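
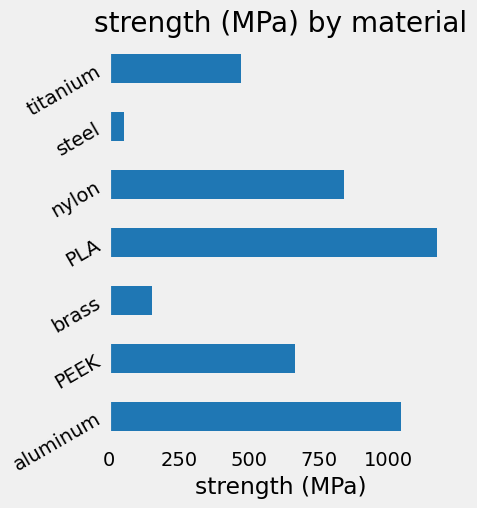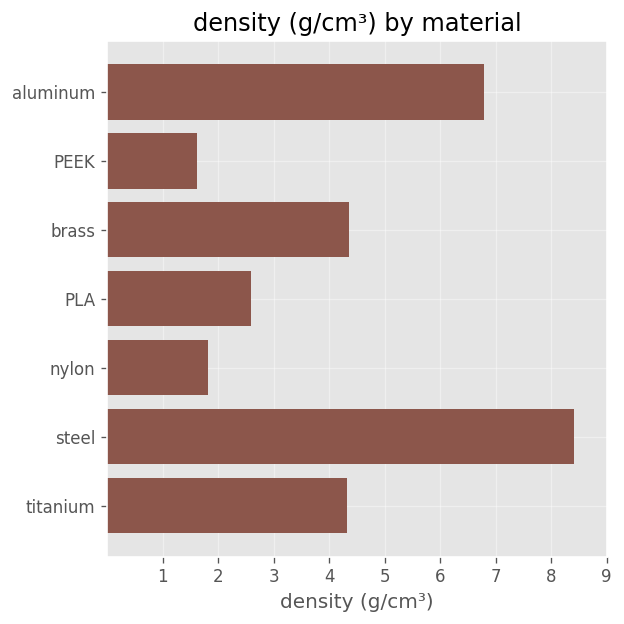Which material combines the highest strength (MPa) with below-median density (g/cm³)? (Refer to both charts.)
PLA

Chart 2 median density (g/cm³) ≈ 4; below-median materials: PEEK, PLA, nylon. Among those, PLA has the highest strength (MPa) (≈ 1200).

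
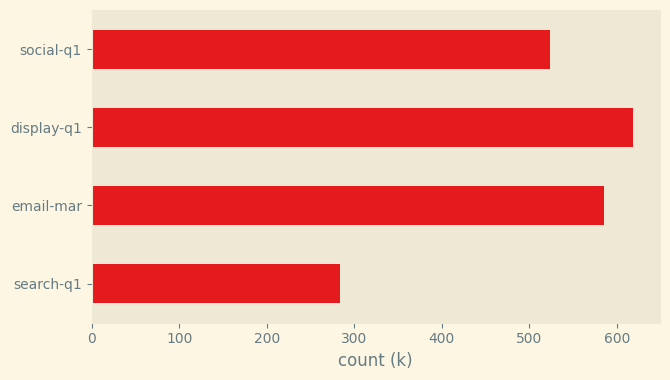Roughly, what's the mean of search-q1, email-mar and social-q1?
≈ 467

(300 + 600 + 500) / 3 ≈ 467.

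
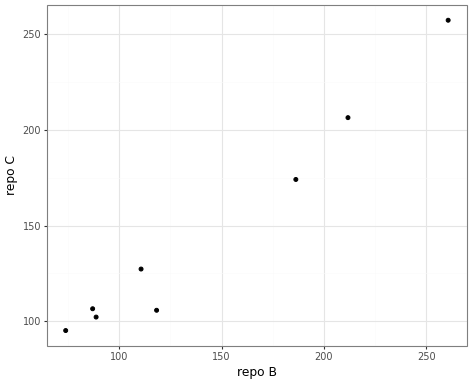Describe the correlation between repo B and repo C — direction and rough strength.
Points are positively correlated; strong (|r| ≈ 1.0).

positive, strong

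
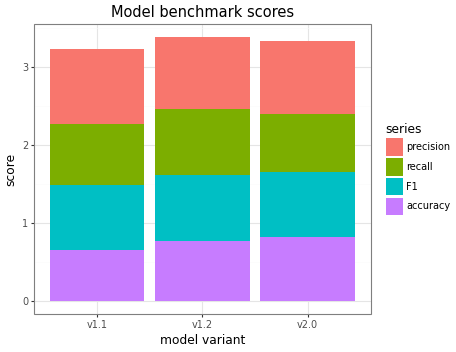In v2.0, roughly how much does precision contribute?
precision top ≈ 3.5, bottom ≈ 2.5; segment ≈ 1.0.

≈ 1.0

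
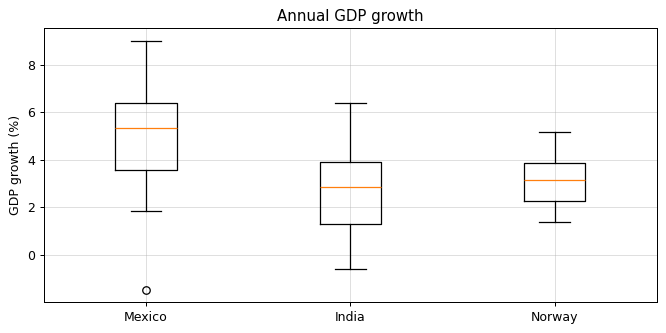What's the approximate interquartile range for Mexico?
Q3 ≈ 6.4, Q1 ≈ 3.6; IQR ≈ 2.8.

≈ 2.8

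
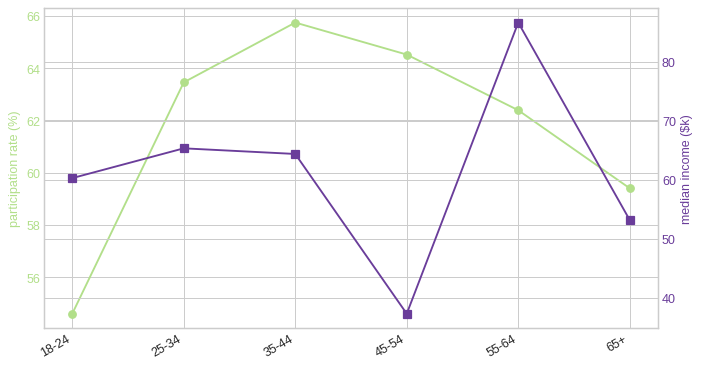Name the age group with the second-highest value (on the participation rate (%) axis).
Top 3 (on the participation rate (%) axis): 35-44 ≈ 66, 45-54 ≈ 65, 25-34 ≈ 63.

45-54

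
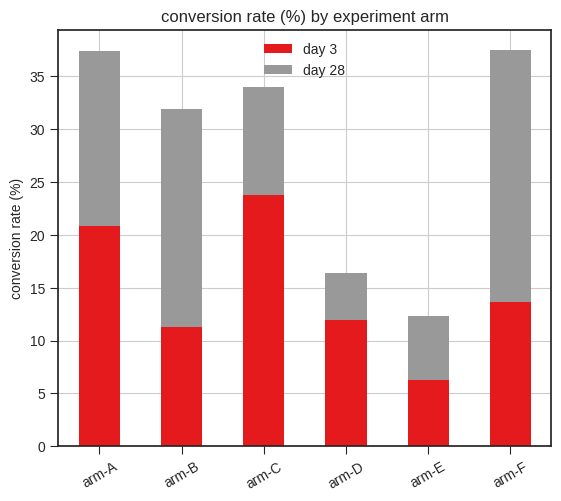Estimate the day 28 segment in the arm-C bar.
≈ 10

day 28 top ≈ 35, bottom ≈ 25; segment ≈ 10.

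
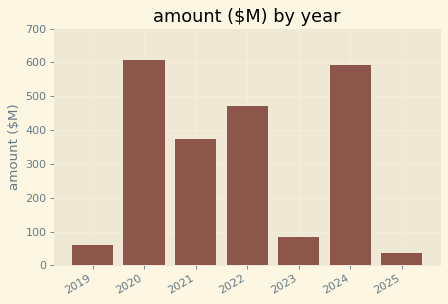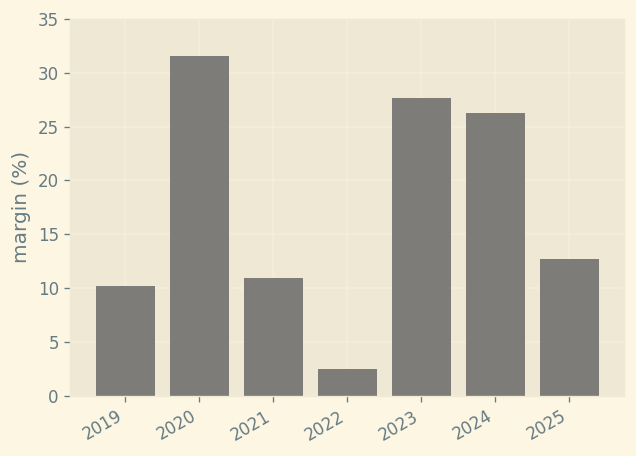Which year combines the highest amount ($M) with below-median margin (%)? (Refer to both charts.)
Chart 2 median margin (%) ≈ 15; below-median years: 2019, 2021, 2022. Among those, 2022 has the highest amount ($M) (≈ 500).

2022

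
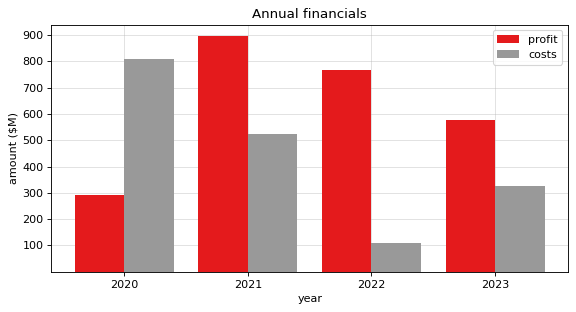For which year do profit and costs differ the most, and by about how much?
2022, ≈ 700 $M

2022: profit ≈ 800, costs ≈ 100 → gap ≈ 700. Next-largest (2020) is only ≈ 500.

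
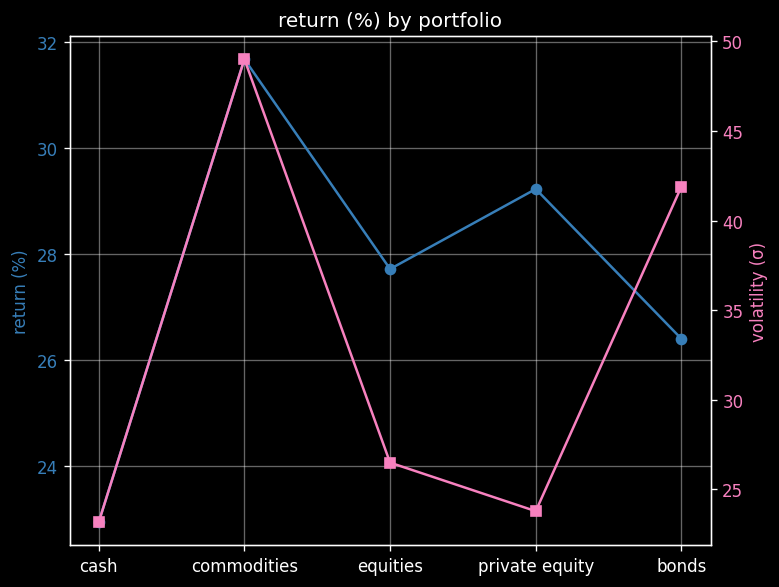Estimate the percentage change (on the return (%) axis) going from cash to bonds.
≈ +13%

cash ≈ 23, bonds ≈ 26; (26 − 23) / 23 ≈ +13%.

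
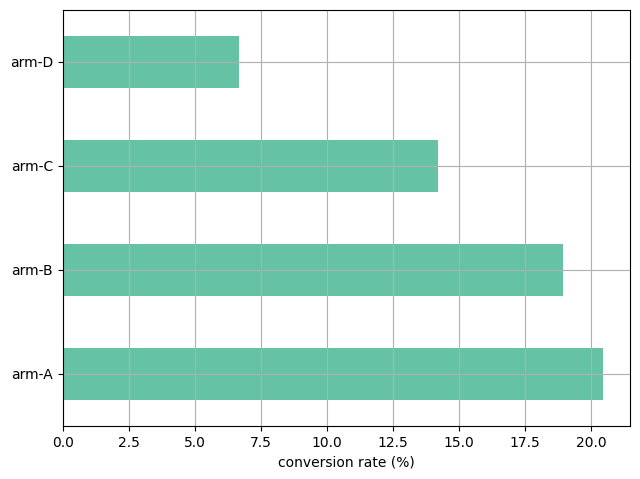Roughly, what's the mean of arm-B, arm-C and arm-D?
(18 + 14 + 6) / 3 ≈ 13.

≈ 13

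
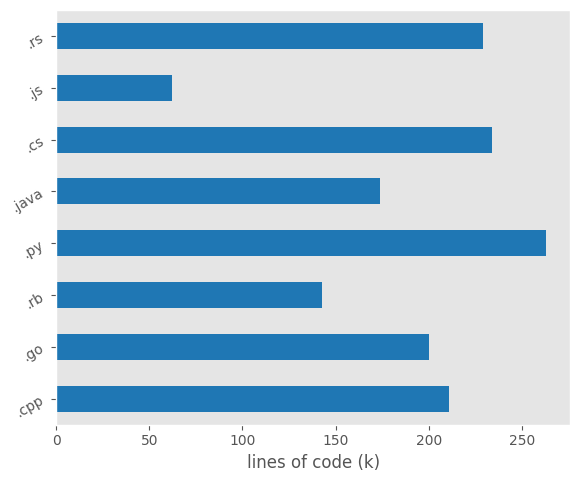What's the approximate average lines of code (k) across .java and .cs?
(175 + 225) / 2 ≈ 200.

≈ 200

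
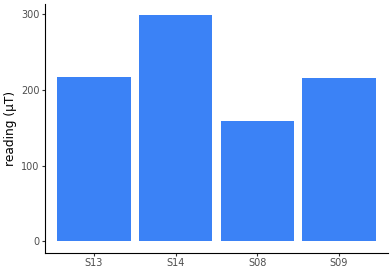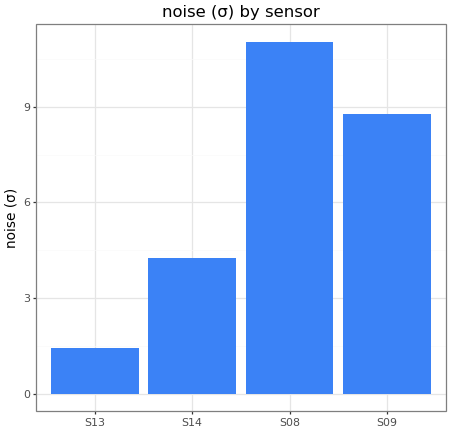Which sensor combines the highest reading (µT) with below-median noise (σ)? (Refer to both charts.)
Chart 2 median noise (σ) ≈ 6; below-median sensors: S13, S14. Among those, S14 has the highest reading (µT) (≈ 300).

S14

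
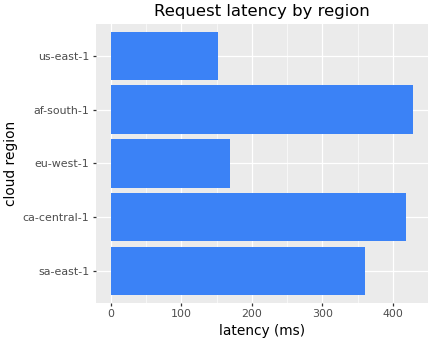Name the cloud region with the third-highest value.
sa-east-1

Top 4: af-south-1 ≈ 450, ca-central-1 ≈ 400, sa-east-1 ≈ 350, eu-west-1 ≈ 150.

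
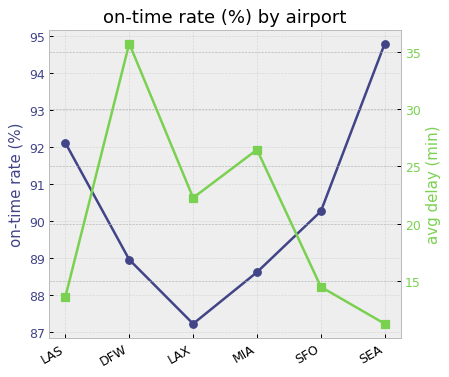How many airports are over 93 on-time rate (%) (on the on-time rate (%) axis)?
1

Above 93: SEA.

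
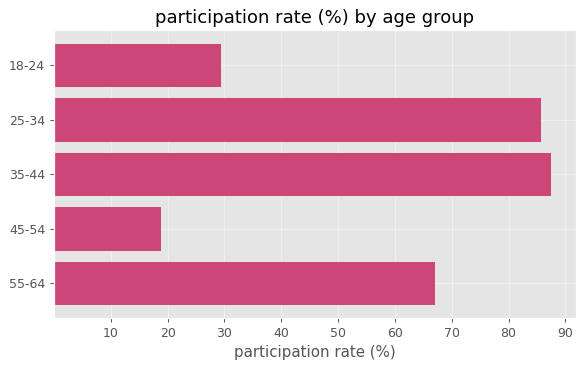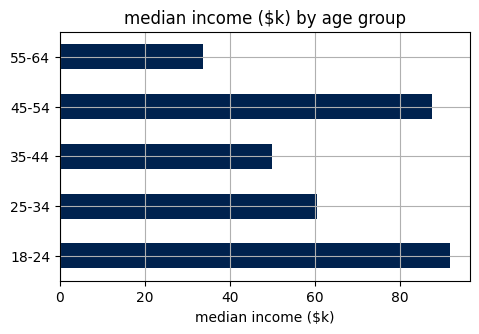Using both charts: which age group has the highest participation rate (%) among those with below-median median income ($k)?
35-44

Chart 2 median median income ($k) ≈ 60; below-median age groups: 35-44, 55-64. Among those, 35-44 has the highest participation rate (%) (≈ 90).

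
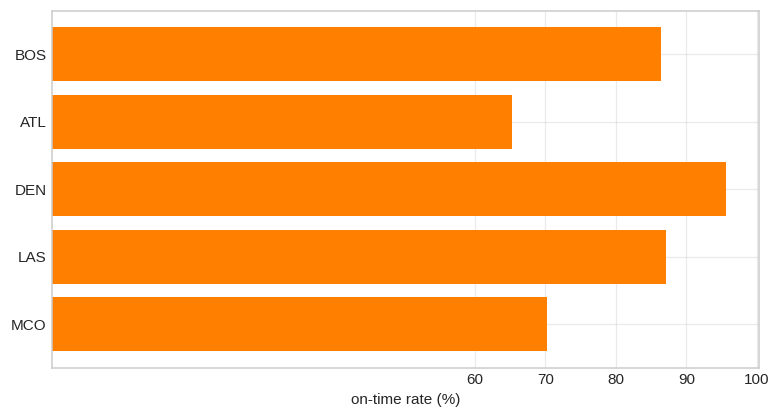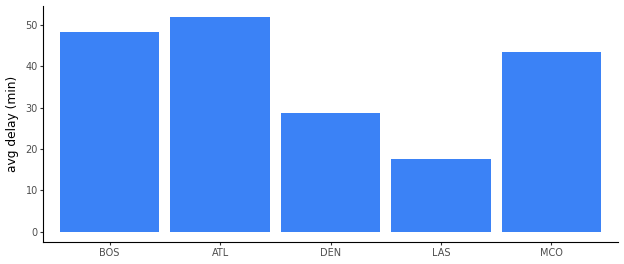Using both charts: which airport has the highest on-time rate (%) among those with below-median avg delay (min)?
Chart 2 median avg delay (min) ≈ 45; below-median airports: DEN, LAS. Among those, DEN has the highest on-time rate (%) (≈ 100).

DEN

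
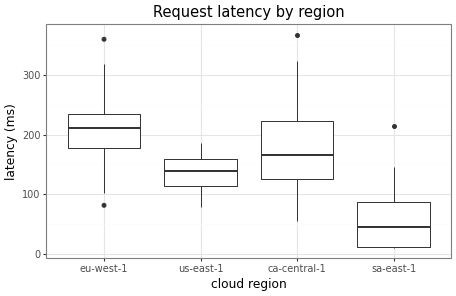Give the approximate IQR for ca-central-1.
Q3 ≈ 220, Q1 ≈ 120; IQR ≈ 100.

≈ 100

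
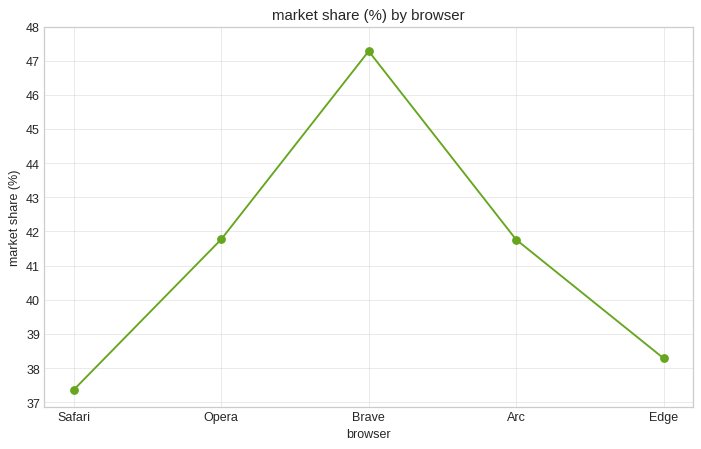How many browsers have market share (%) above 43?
Above 43: Brave.

1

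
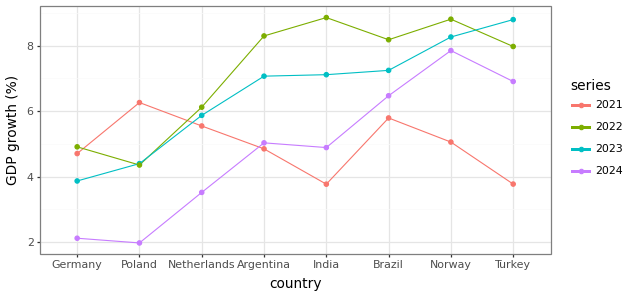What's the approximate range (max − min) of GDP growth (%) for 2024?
Max Norway ≈ 8, min Poland ≈ 2; range ≈ 6.

≈ 6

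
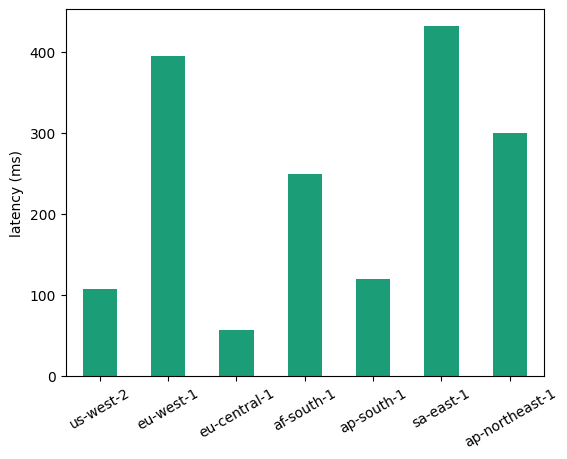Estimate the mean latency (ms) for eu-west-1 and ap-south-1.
(400 + 100) / 2 ≈ 250.

≈ 250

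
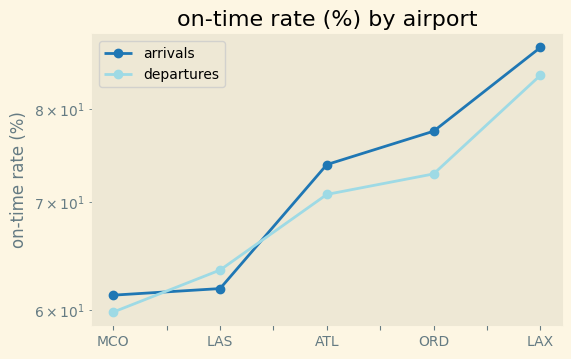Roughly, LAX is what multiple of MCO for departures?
≈ 1.42×

LAX ≈ 85, MCO ≈ 60; 85/60 ≈ 1.42.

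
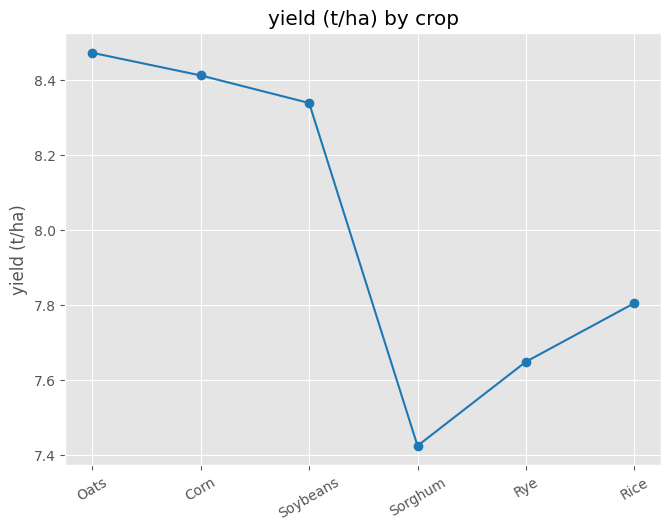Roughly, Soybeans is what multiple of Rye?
Soybeans ≈ 8.3, Rye ≈ 7.6; 8.3/7.6 ≈ 1.09.

≈ 1.09×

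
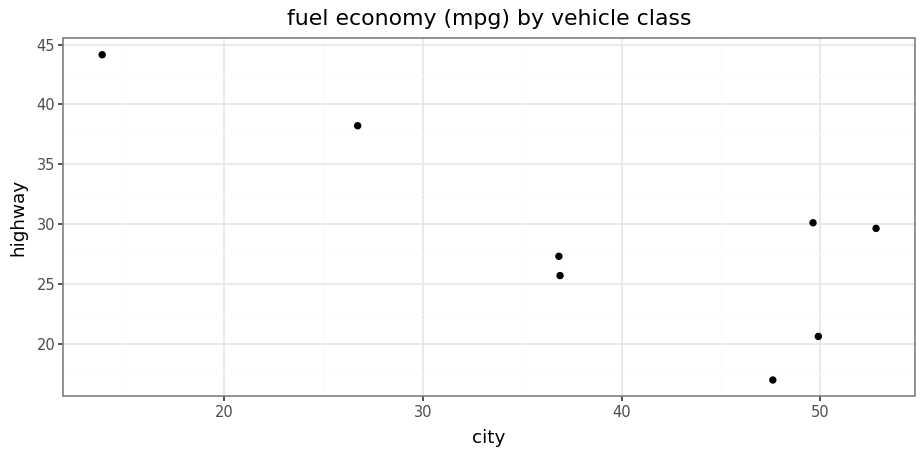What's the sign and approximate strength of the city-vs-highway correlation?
Points are negatively correlated; strong (|r| ≈ 0.8).

negative, strong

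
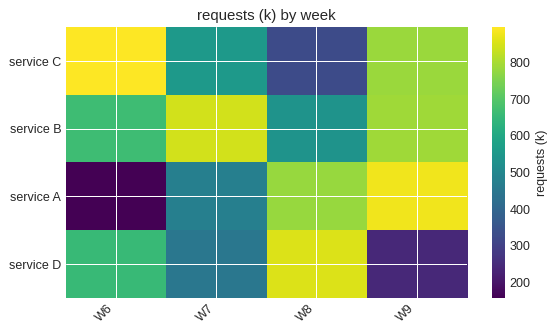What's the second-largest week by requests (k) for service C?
Top 3 for service C: W6 ≈ 900, W9 ≈ 800, W7 ≈ 600.

W9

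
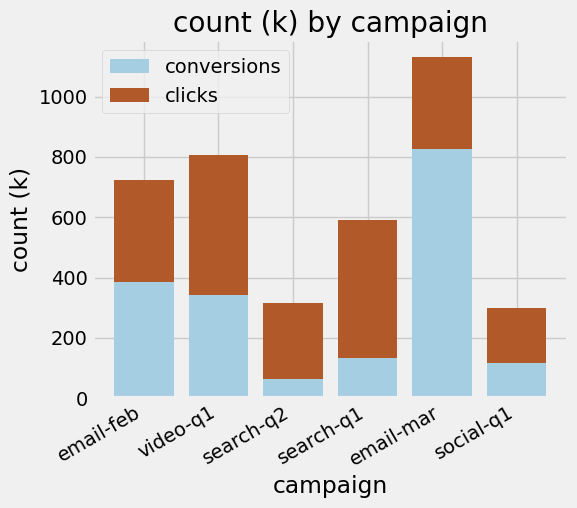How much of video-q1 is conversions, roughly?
conversions top ≈ 300, bottom ≈ 0; segment ≈ 300.

≈ 300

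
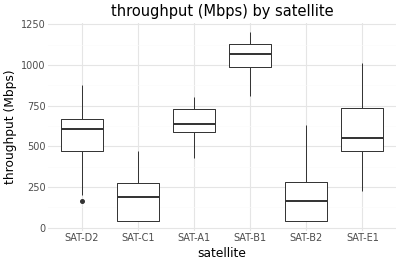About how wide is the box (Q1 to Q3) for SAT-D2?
Q3 ≈ 700, Q1 ≈ 500; IQR ≈ 200.

≈ 200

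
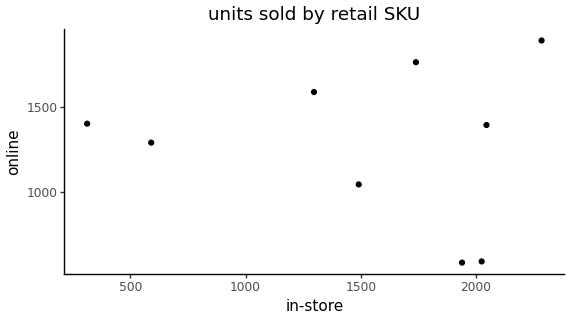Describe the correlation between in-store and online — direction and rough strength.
Points are roughly uncorrelated; weak (|r| ≈ 0.1).

no clear correlation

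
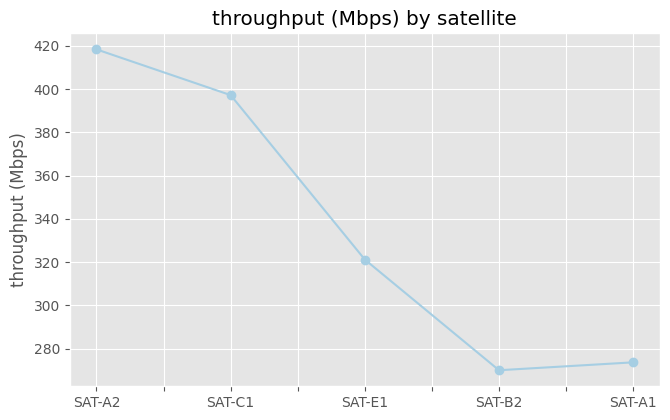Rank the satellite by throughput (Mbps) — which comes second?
Top 3: SAT-A2 ≈ 420, SAT-C1 ≈ 400, SAT-E1 ≈ 320.

SAT-C1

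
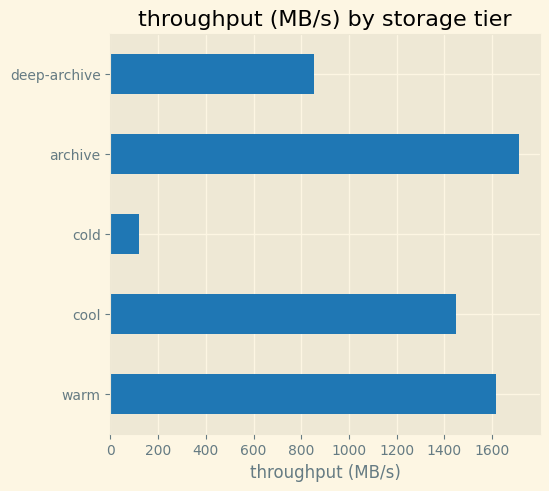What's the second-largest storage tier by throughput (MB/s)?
Top 3: archive ≈ 1800, warm ≈ 1600, cool ≈ 1400.

warm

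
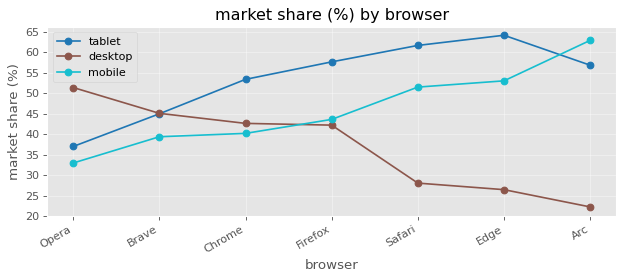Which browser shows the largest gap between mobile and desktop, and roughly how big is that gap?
Arc, ≈ 45 %

Arc: mobile ≈ 65, desktop ≈ 20 → gap ≈ 45. Next-largest (Edge) is only ≈ 30.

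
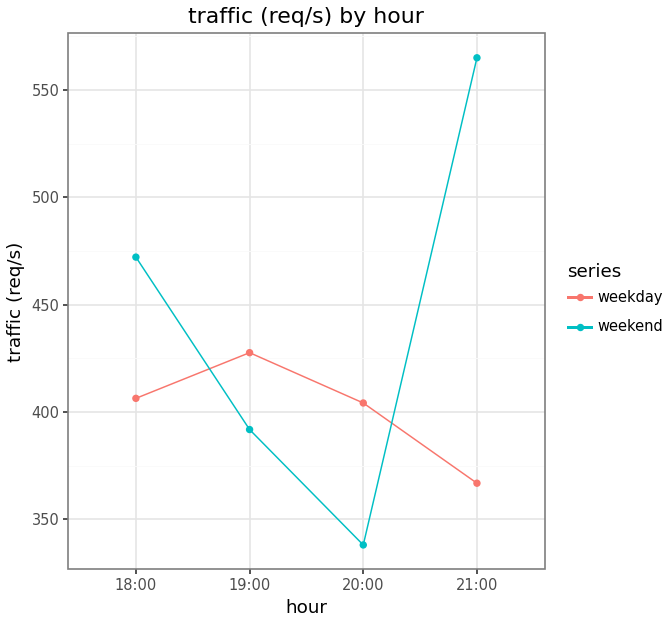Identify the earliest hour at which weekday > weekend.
19:00

18:00: weekday ≈ 400 vs weekend ≈ 480 (not yet); 19:00: weekday ≈ 420 vs weekend ≈ 400 (first crossover).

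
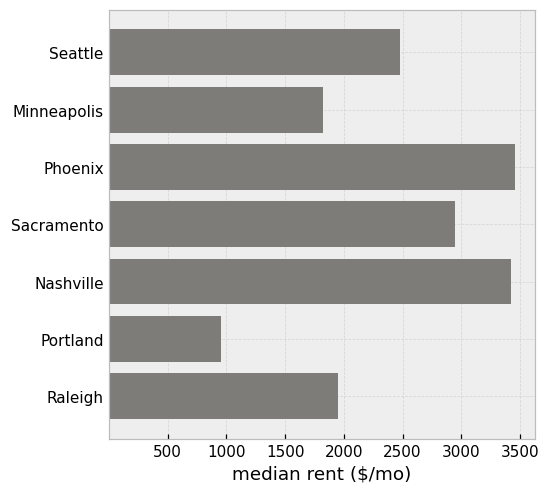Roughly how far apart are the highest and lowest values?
≈ 2500

Max Phoenix ≈ 3500, min Portland ≈ 1000; range ≈ 2500.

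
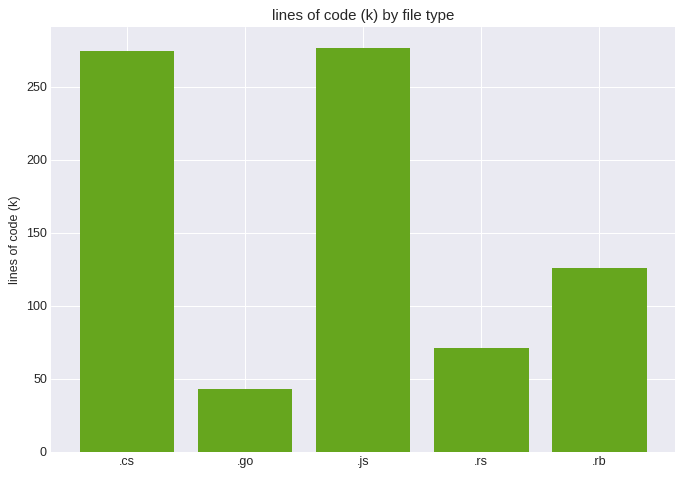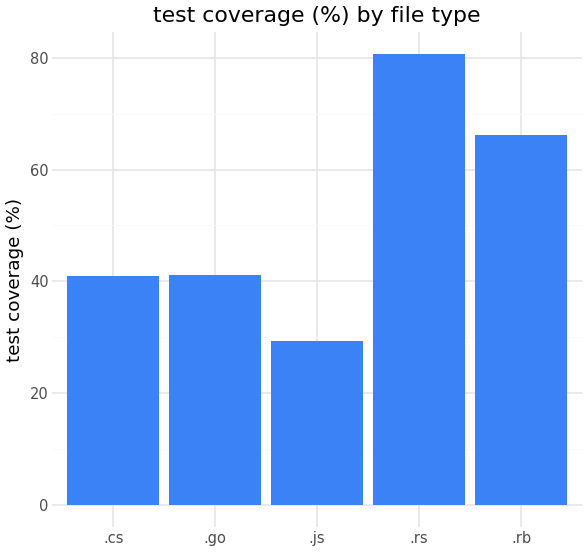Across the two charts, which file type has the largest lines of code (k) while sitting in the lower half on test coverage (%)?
Chart 2 median test coverage (%) ≈ 40; below-median file types: .cs, .js. Among those, .js has the highest lines of code (k) (≈ 300).

.js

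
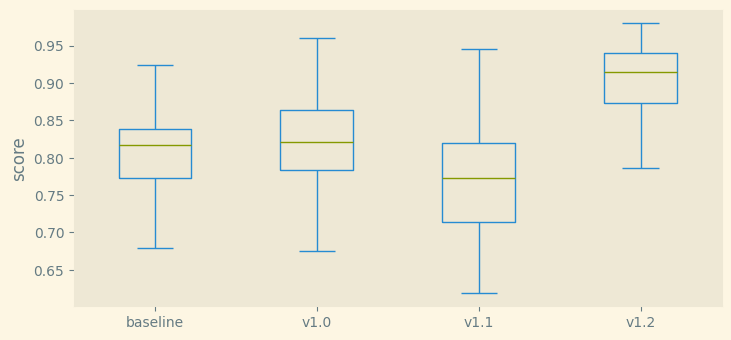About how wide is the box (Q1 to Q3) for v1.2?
≈ 0.07

Q3 ≈ 0.94, Q1 ≈ 0.87; IQR ≈ 0.07.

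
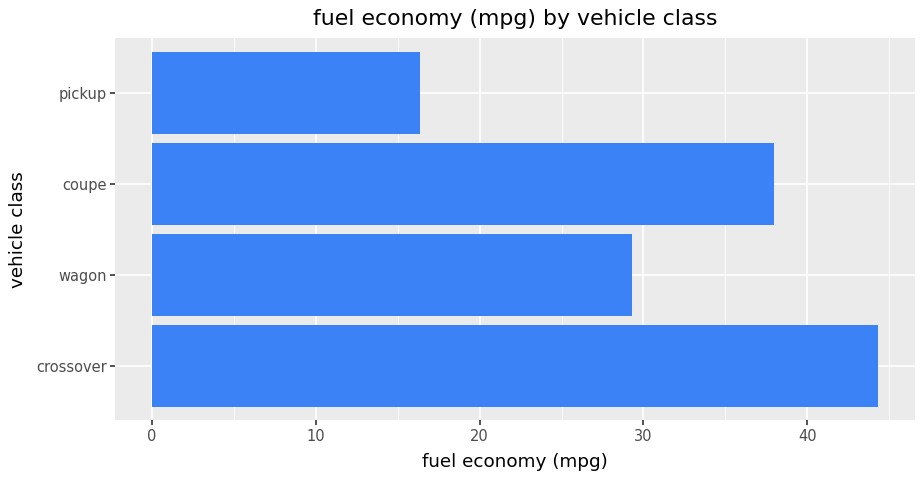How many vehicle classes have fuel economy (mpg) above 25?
Above 25: crossover, wagon, coupe.

3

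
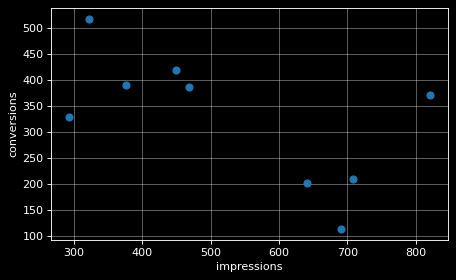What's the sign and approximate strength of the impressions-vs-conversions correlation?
negative, moderate

Points are negatively correlated; moderate (|r| ≈ 0.6).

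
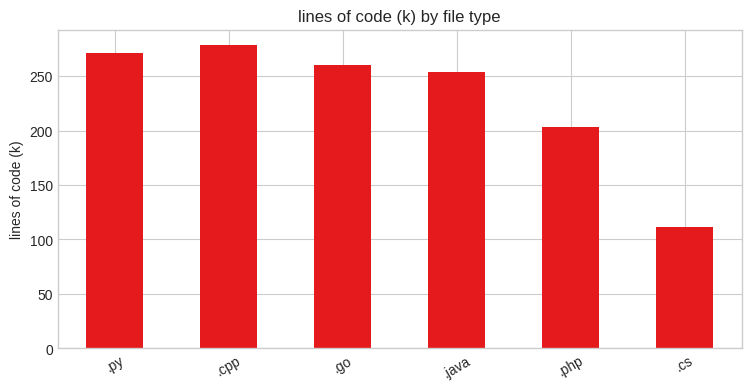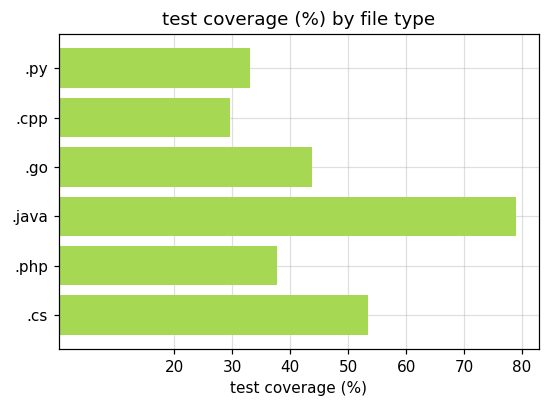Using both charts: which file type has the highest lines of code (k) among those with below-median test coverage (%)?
.cpp

Chart 2 median test coverage (%) ≈ 40; below-median file types: .py, .cpp, .php. Among those, .cpp has the highest lines of code (k) (≈ 300).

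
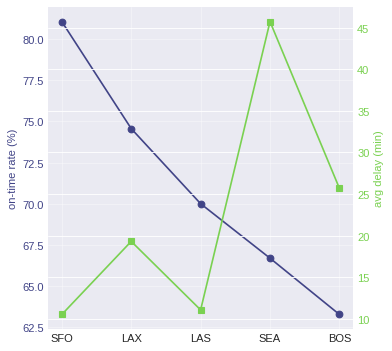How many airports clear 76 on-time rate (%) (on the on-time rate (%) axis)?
Above 76: SFO.

1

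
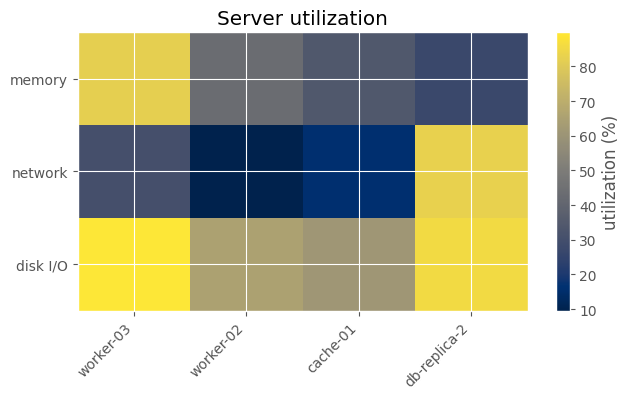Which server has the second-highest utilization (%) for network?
Top 3 for network: db-replica-2 ≈ 80, worker-03 ≈ 30, cache-01 ≈ 20.

worker-03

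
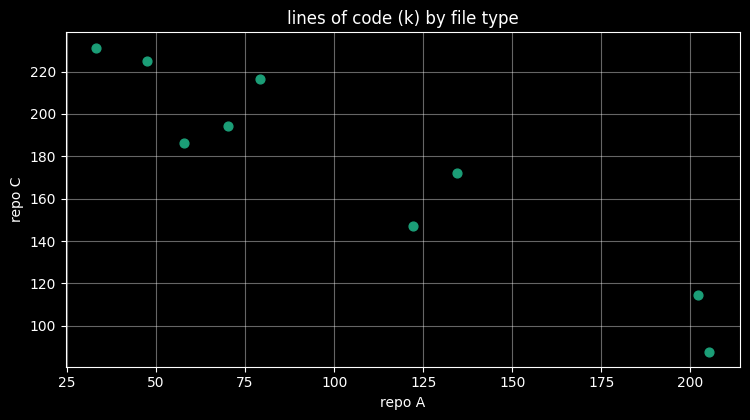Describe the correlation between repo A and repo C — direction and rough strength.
negative, strong

Points are negatively correlated; strong (|r| ≈ 0.9).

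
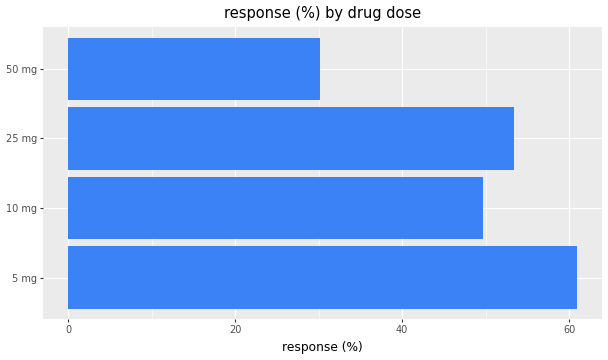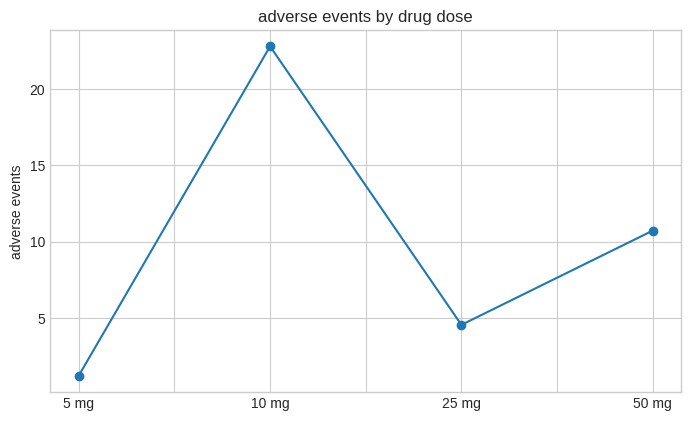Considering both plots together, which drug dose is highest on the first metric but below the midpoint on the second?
5 mg

Chart 2 median adverse events ≈ 10; below-median drug doses: 5 mg, 25 mg. Among those, 5 mg has the highest response (%) (≈ 60).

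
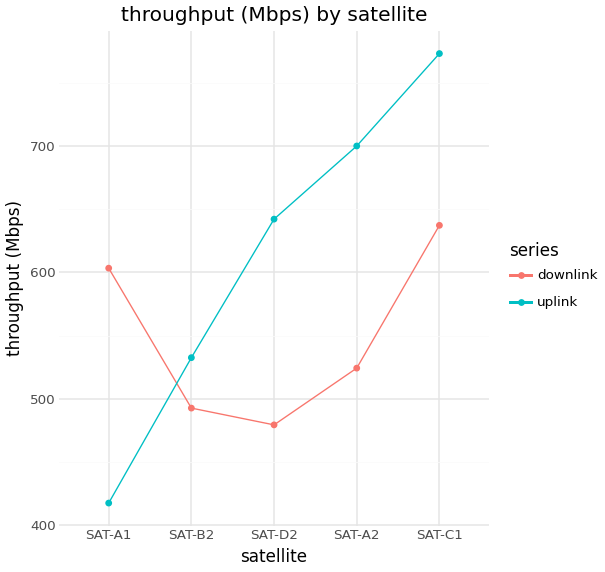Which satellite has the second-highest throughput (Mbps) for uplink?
SAT-A2

Top 3 for uplink: SAT-C1 ≈ 750, SAT-A2 ≈ 700, SAT-D2 ≈ 650.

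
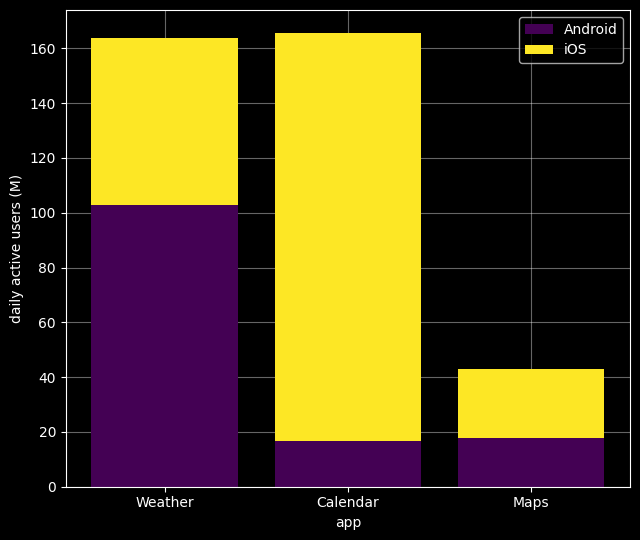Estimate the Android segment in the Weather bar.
Android top ≈ 100, bottom ≈ 0; segment ≈ 100.

≈ 100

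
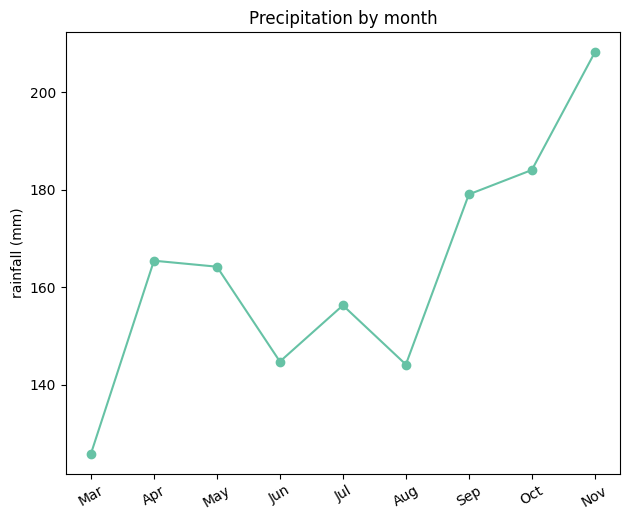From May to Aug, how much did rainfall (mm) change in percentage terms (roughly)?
May ≈ 160, Aug ≈ 140; (140 − 160) / 160 ≈ -12.5%.

≈ -12.5%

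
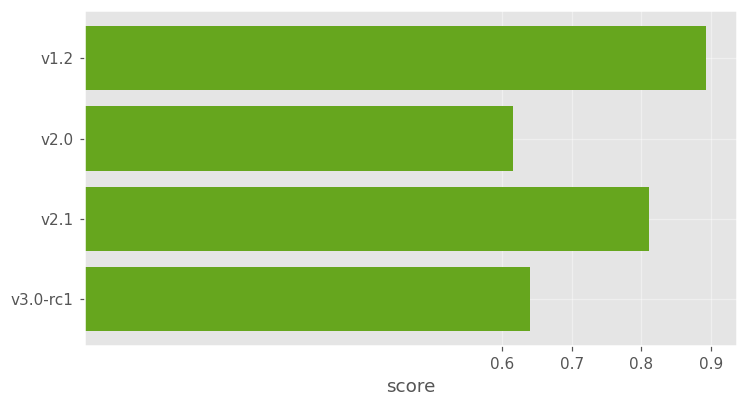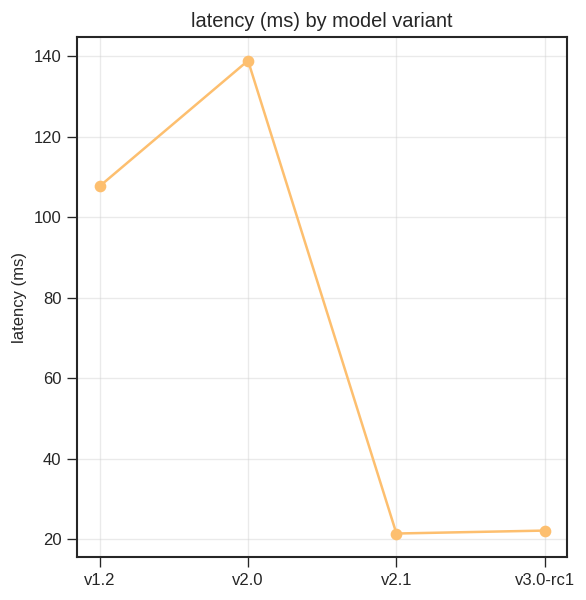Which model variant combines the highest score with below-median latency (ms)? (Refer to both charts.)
v2.1

Chart 2 median latency (ms) ≈ 60; below-median model variants: v2.1, v3.0-rc1. Among those, v2.1 has the highest score (≈ 0.8).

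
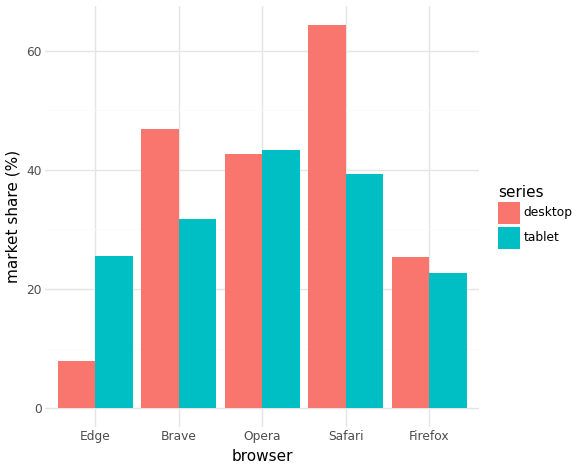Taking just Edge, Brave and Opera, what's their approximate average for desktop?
≈ 33

(10 + 50 + 40) / 3 ≈ 33.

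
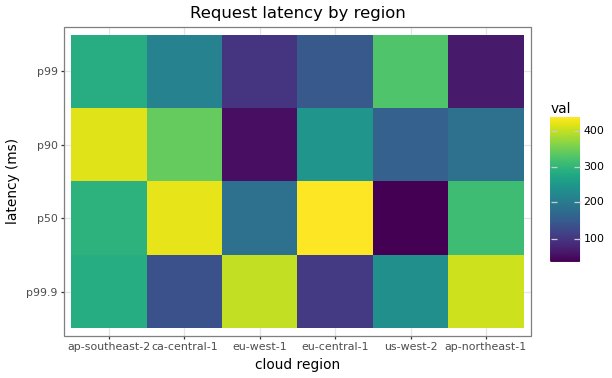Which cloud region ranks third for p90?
Top 4 for p90: ap-southeast-2 ≈ 400, ca-central-1 ≈ 350, eu-central-1 ≈ 250, ap-northeast-1 ≈ 200.

eu-central-1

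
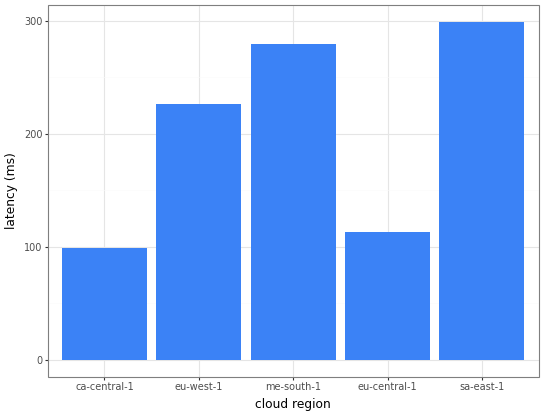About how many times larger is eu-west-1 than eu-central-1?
eu-west-1 ≈ 225, eu-central-1 ≈ 125; 225/125 ≈ 1.8.

≈ 1.8×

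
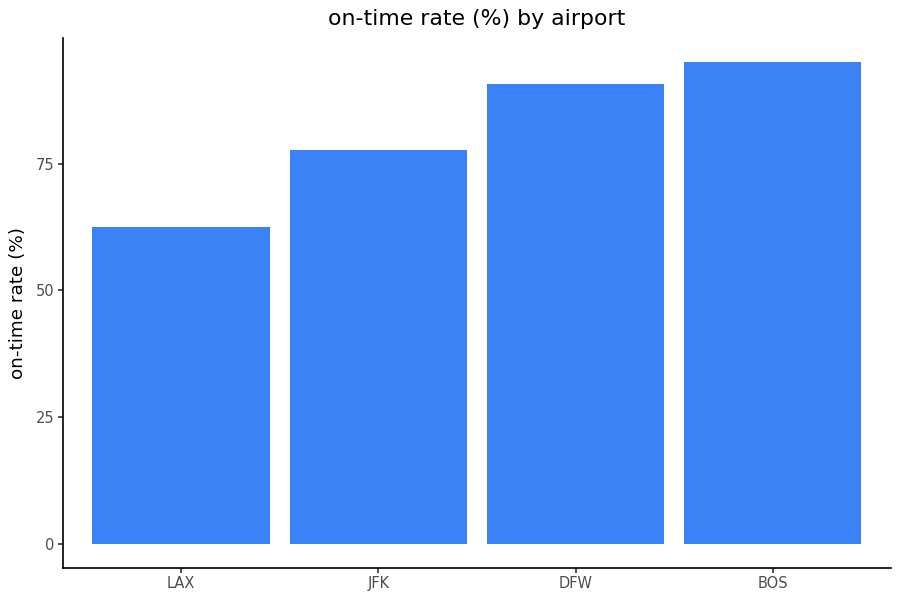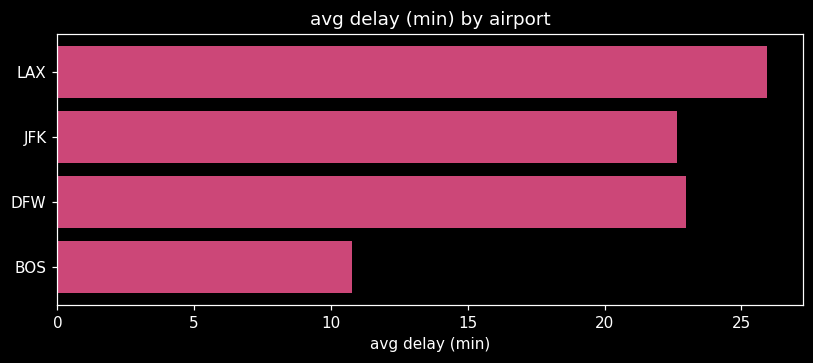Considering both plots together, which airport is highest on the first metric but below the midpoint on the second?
BOS

Chart 2 median avg delay (min) ≈ 25; below-median airports: JFK, BOS. Among those, BOS has the highest on-time rate (%) (≈ 100).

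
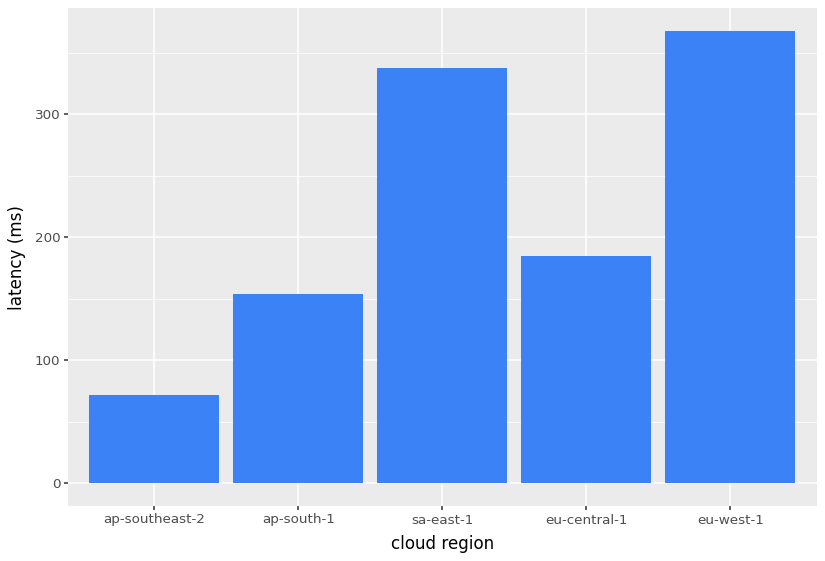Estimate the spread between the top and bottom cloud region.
Max eu-west-1 ≈ 350, min ap-southeast-2 ≈ 50; range ≈ 300.

≈ 300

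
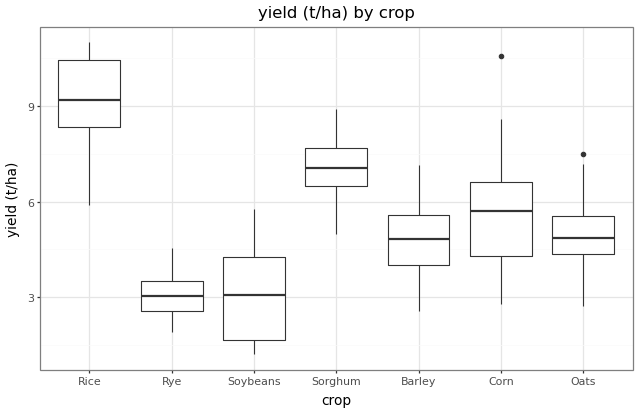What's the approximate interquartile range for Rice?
Q3 ≈ 10, Q1 ≈ 8; IQR ≈ 2.

≈ 2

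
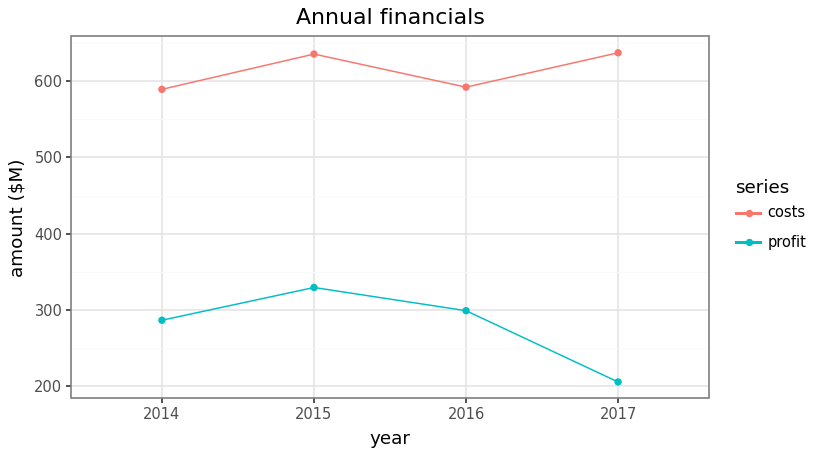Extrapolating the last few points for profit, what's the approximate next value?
≈ 125

Last three: 350, 300, 200 → slope ≈ -75/step → next ≈ 125.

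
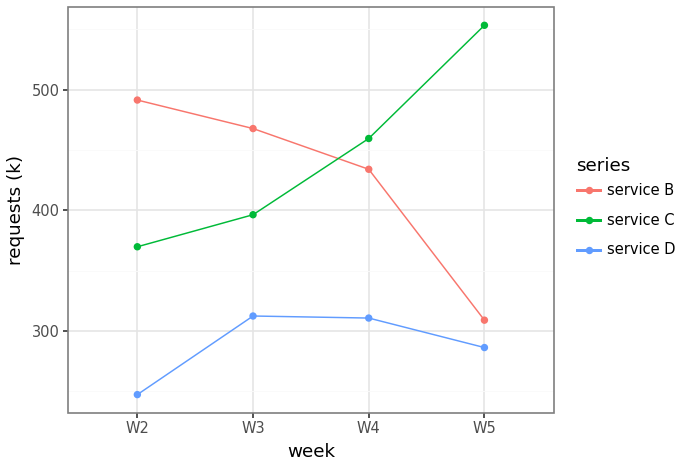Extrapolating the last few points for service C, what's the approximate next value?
≈ 625

Last three: 400, 450, 550 → slope ≈ 75/step → next ≈ 625.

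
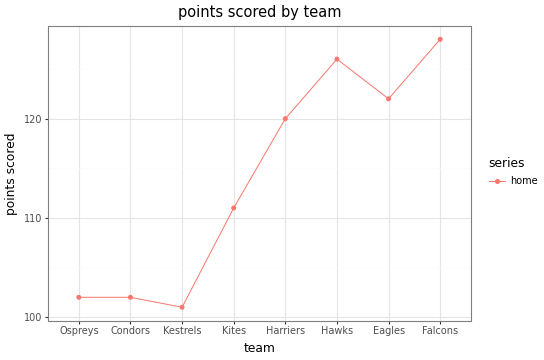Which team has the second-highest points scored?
Hawks

Top 3: Falcons ≈ 130, Hawks ≈ 125, Eagles ≈ 120.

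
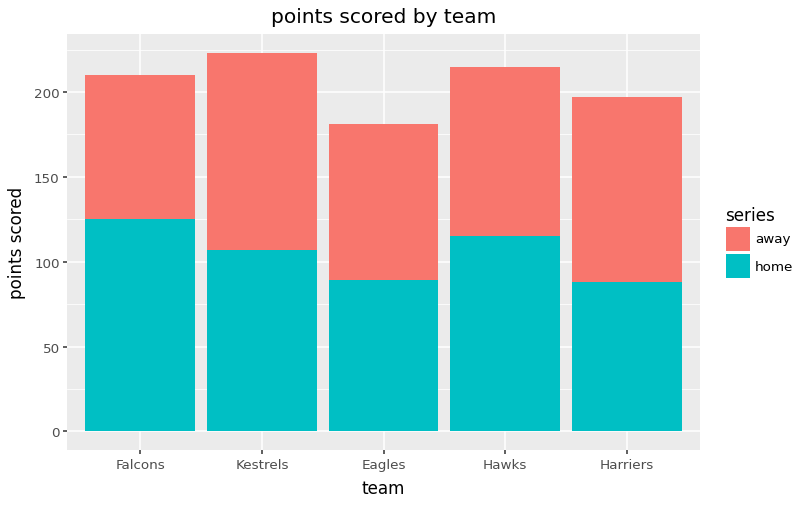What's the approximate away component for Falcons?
≈ 80

away top ≈ 200, bottom ≈ 120; segment ≈ 80.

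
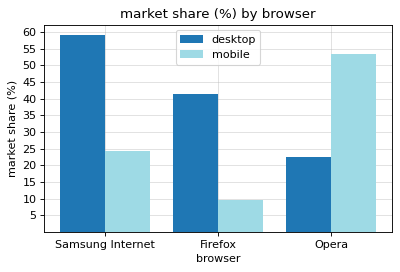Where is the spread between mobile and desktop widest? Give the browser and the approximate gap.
Samsung Internet: mobile ≈ 25, desktop ≈ 60 → gap ≈ 35. Next-largest (Firefox) is only ≈ 30.

Samsung Internet, ≈ 35 %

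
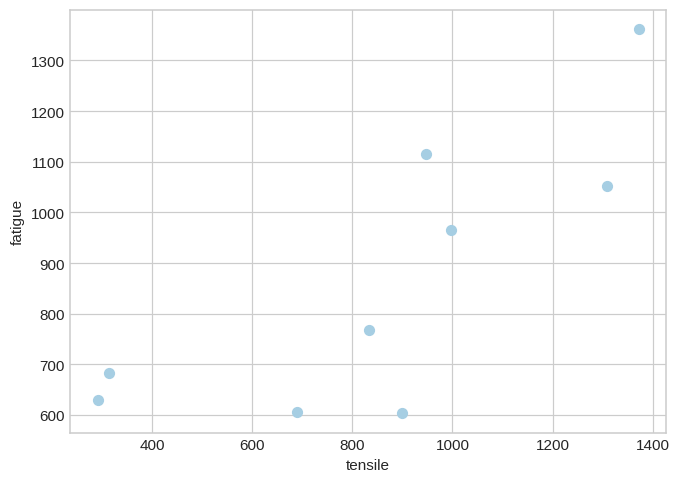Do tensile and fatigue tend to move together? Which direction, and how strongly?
positive, strong

Points are positively correlated; strong (|r| ≈ 0.8).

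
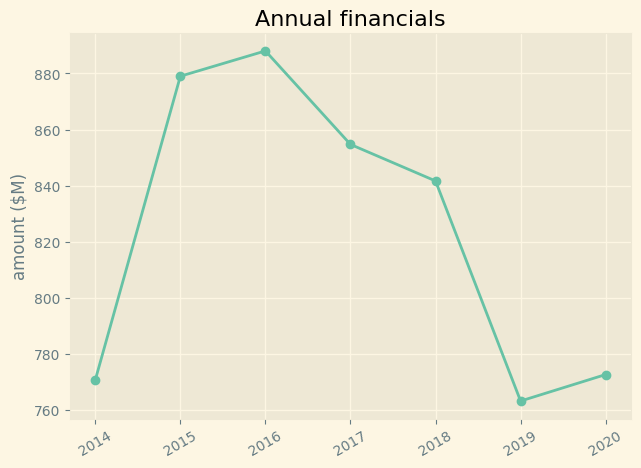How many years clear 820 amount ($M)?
4

Above 820: 2015, 2016, 2017, 2018.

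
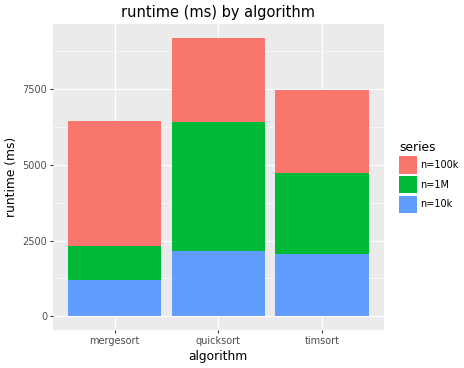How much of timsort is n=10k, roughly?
n=10k top ≈ 2000, bottom ≈ 0; segment ≈ 2000.

≈ 2000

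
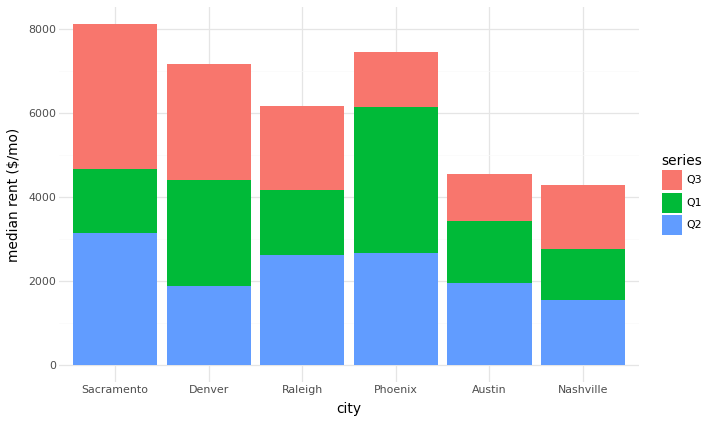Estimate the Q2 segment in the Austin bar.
≈ 2000

Q2 top ≈ 2000, bottom ≈ 0; segment ≈ 2000.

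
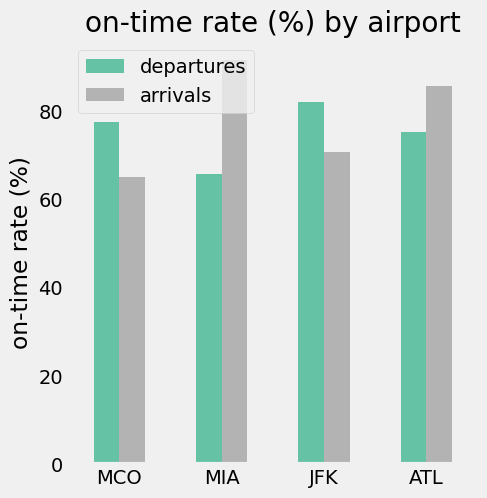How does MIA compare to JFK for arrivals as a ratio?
≈ 1.29×

MIA ≈ 90, JFK ≈ 70; 90/70 ≈ 1.29.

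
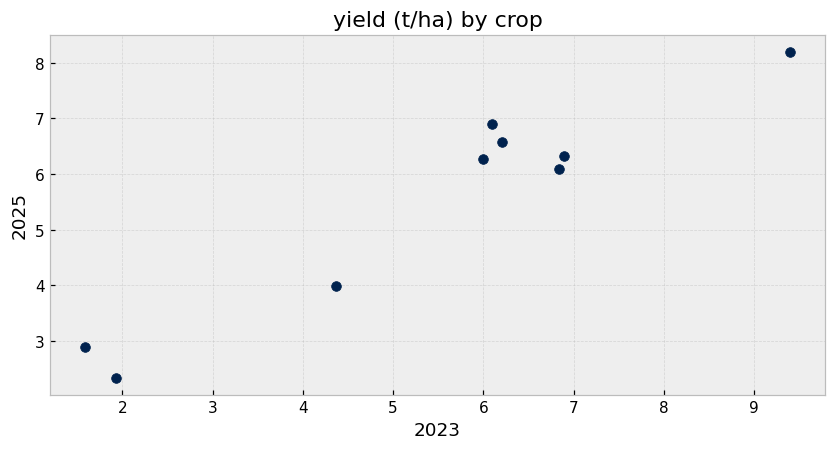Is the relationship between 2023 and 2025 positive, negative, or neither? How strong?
Points are positively correlated; strong (|r| ≈ 1.0).

positive, strong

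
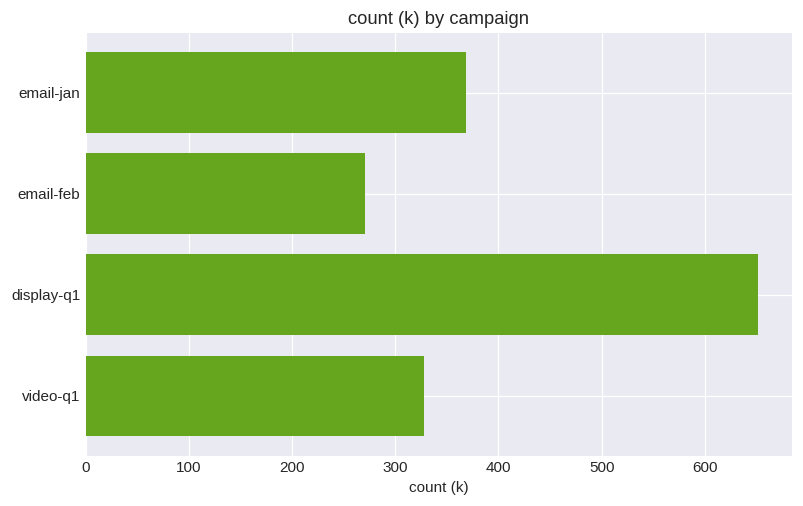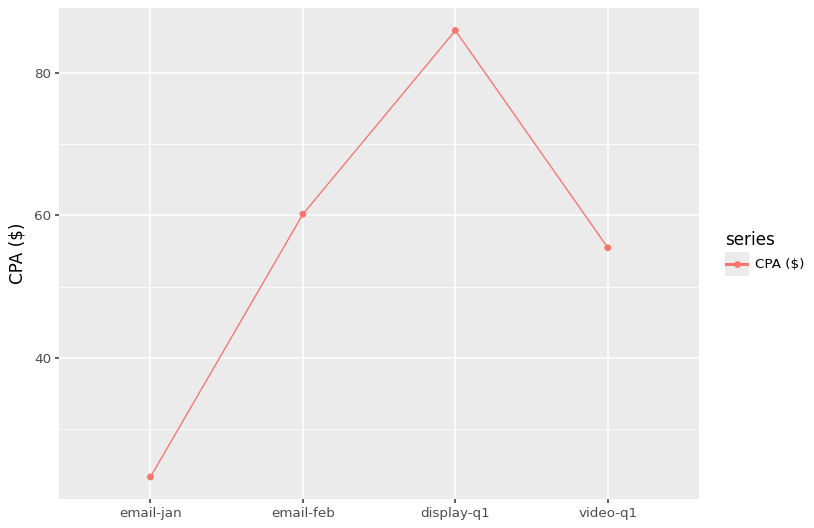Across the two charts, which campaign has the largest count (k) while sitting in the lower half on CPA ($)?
email-jan

Chart 2 median CPA ($) ≈ 60; below-median campaigns: email-jan, video-q1. Among those, email-jan has the highest count (k) (≈ 400).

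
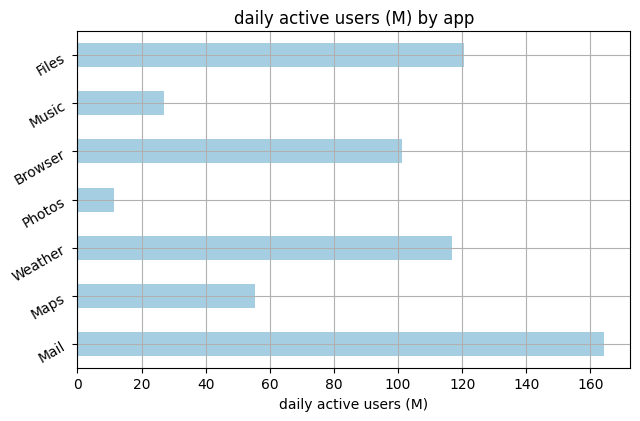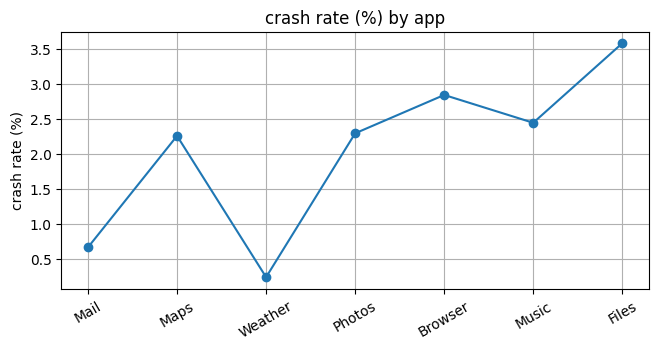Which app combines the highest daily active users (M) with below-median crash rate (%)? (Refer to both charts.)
Mail

Chart 2 median crash rate (%) ≈ 2.5; below-median apps: Mail, Maps, Weather. Among those, Mail has the highest daily active users (M) (≈ 160).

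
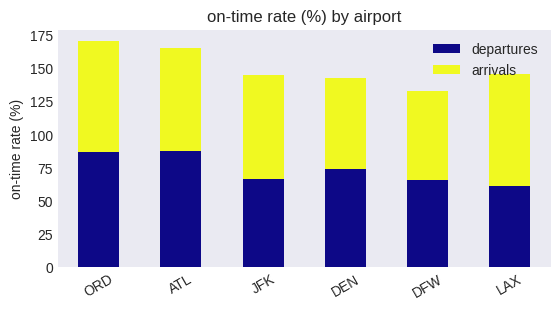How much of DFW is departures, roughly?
≈ 60

departures top ≈ 60, bottom ≈ 0; segment ≈ 60.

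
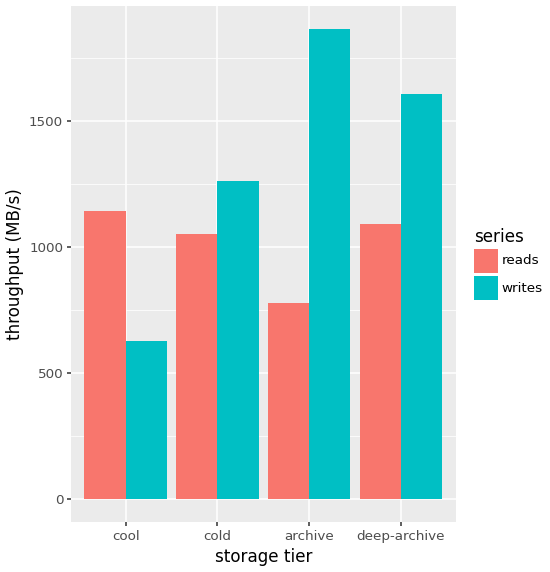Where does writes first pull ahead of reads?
cold

cool: writes ≈ 600 vs reads ≈ 1200 (not yet); cold: writes ≈ 1200 vs reads ≈ 1000 (first crossover).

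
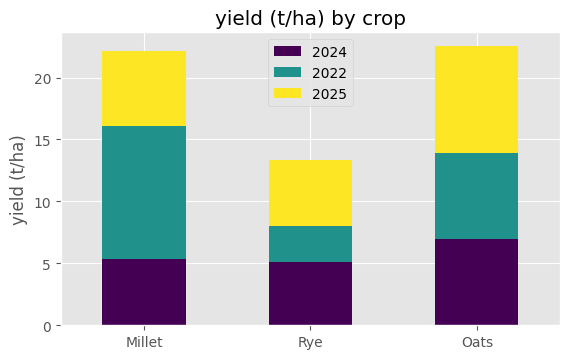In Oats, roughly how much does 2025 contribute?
≈ 8

2025 top ≈ 22, bottom ≈ 14; segment ≈ 8.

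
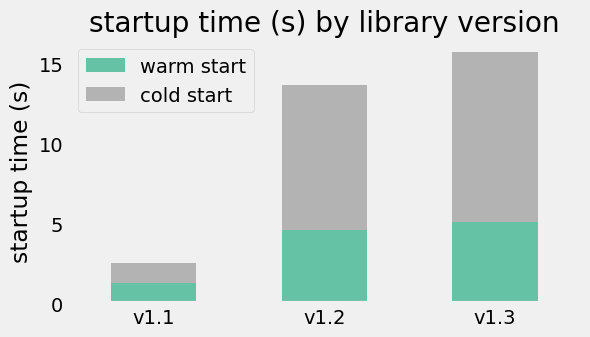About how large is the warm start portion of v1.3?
≈ 6

warm start top ≈ 6, bottom ≈ 0; segment ≈ 6.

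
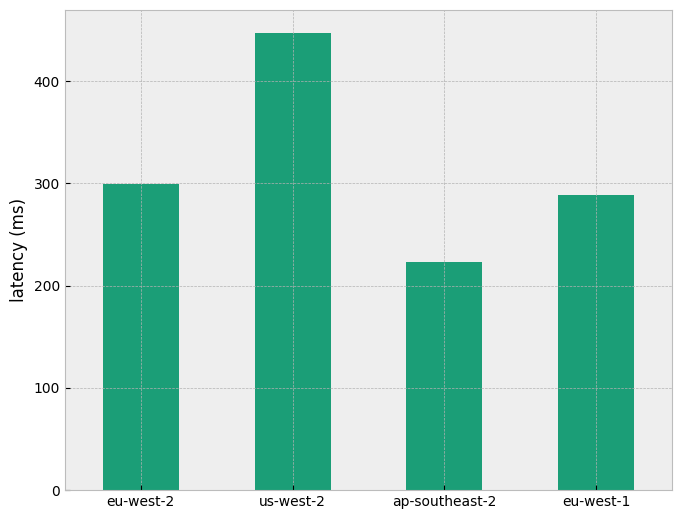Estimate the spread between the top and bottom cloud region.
Max us-west-2 ≈ 450, min ap-southeast-2 ≈ 200; range ≈ 250.

≈ 250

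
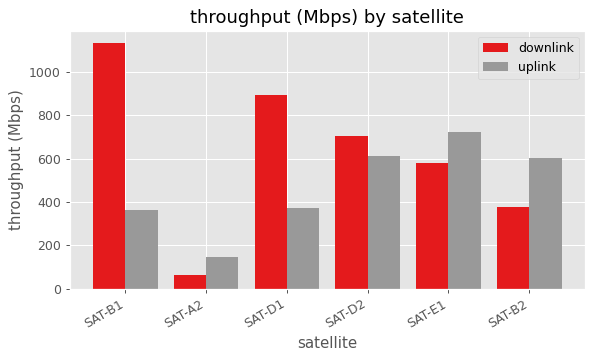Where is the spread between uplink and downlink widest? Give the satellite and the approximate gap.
SAT-B1: uplink ≈ 400, downlink ≈ 1100 → gap ≈ 700. Next-largest (SAT-D1) is only ≈ 500.

SAT-B1, ≈ 700 Mbps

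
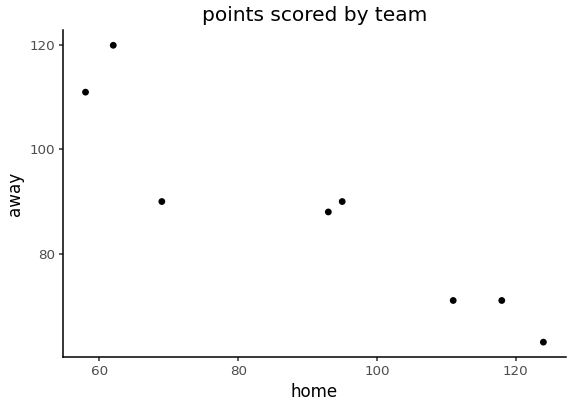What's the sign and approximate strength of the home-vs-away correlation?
Points are negatively correlated; strong (|r| ≈ 0.9).

negative, strong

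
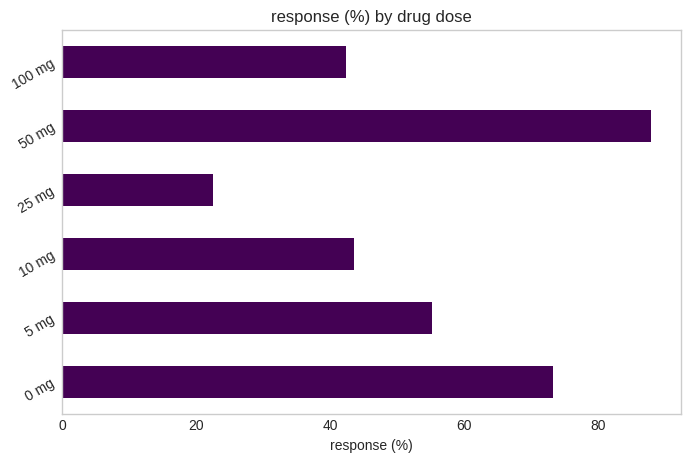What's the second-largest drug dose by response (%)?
Top 3: 50 mg ≈ 90, 0 mg ≈ 70, 5 mg ≈ 60.

0 mg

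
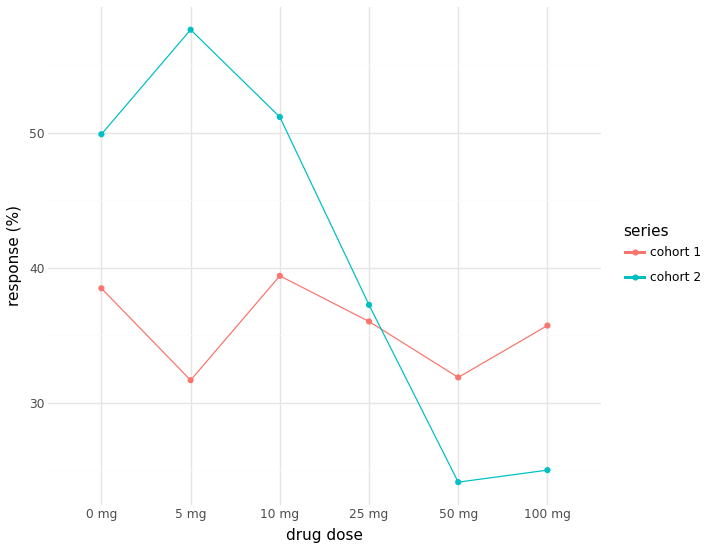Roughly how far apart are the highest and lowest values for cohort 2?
Max 5 mg ≈ 60, min 50 mg ≈ 25; range ≈ 35.

≈ 35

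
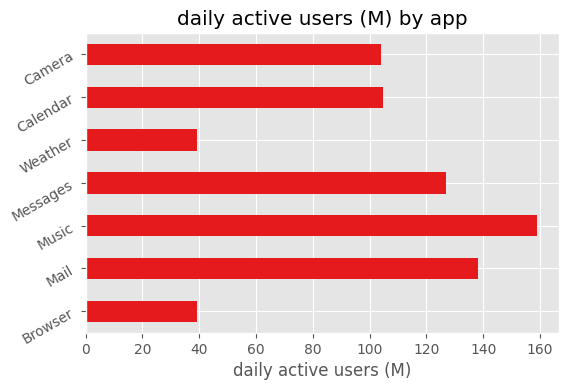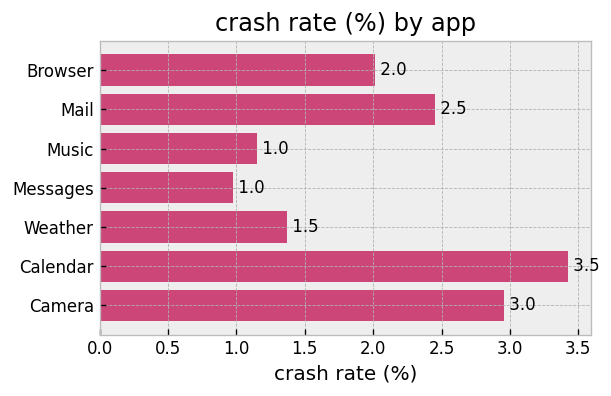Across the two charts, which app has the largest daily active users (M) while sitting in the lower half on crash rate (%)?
Music

Chart 2 median crash rate (%) ≈ 2; below-median apps: Music, Messages, Weather. Among those, Music has the highest daily active users (M) (≈ 160).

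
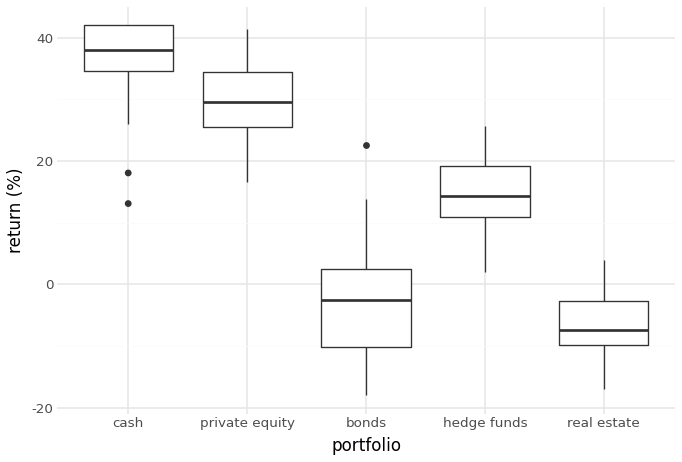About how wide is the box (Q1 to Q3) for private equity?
≈ 10

Q3 ≈ 35, Q1 ≈ 25; IQR ≈ 10.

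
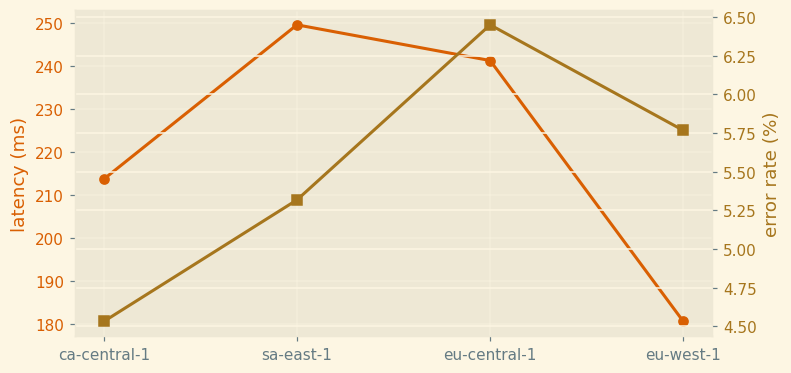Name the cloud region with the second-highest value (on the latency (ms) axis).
eu-central-1

Top 3 (on the latency (ms) axis): sa-east-1 ≈ 250, eu-central-1 ≈ 240, ca-central-1 ≈ 210.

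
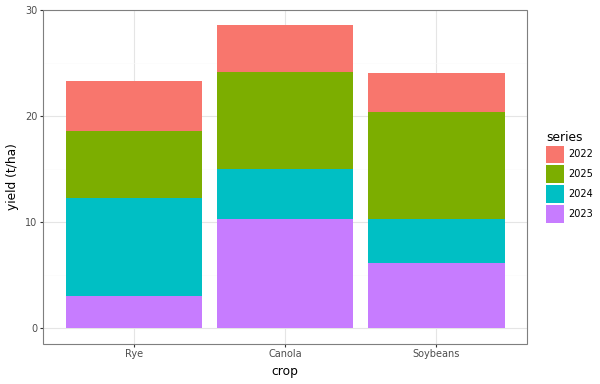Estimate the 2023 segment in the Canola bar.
2023 top ≈ 10, bottom ≈ 0; segment ≈ 10.

≈ 10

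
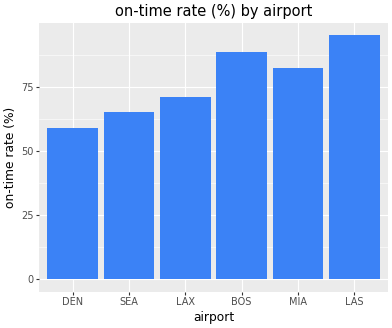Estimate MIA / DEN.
MIA ≈ 80, DEN ≈ 60; 80/60 ≈ 1.33.

≈ 1.33×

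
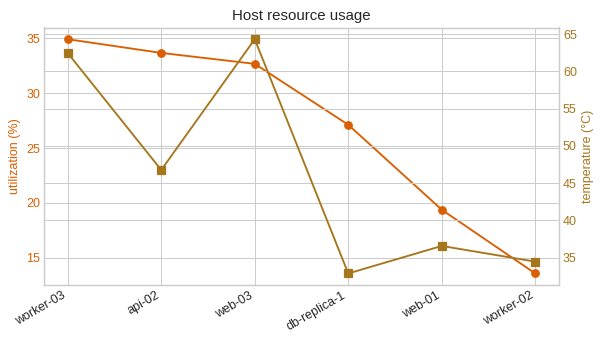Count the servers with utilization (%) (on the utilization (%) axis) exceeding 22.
Above 22: worker-03, api-02, web-03, db-replica-1.

4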